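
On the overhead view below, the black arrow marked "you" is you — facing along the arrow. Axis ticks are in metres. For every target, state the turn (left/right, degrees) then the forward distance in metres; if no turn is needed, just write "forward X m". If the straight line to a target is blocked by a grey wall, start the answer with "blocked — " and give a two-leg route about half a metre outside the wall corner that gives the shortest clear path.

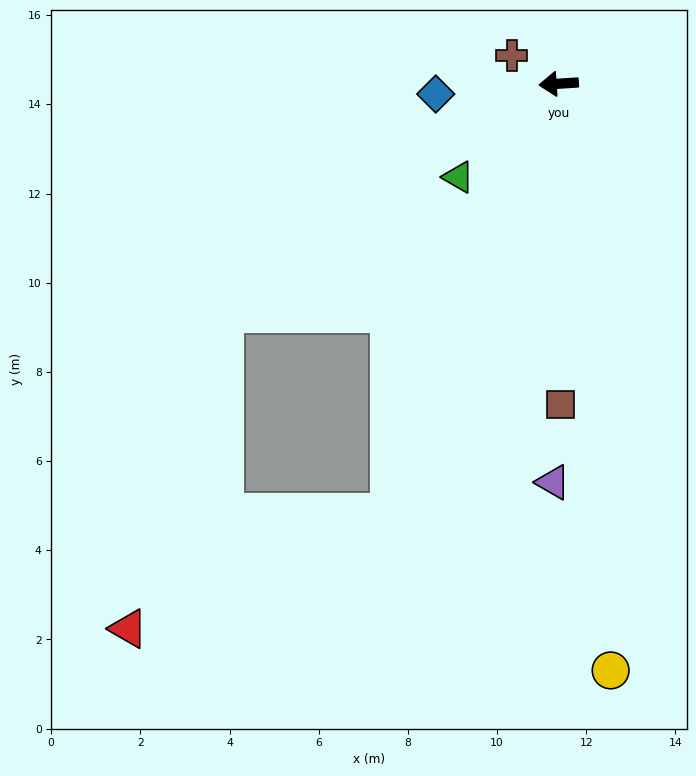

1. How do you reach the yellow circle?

turn left 91°, forward 13.2 m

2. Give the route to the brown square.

turn left 87°, forward 7.2 m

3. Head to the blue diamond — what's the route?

forward 2.8 m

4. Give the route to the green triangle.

turn left 39°, forward 3.1 m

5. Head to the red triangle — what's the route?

blocked — turn left 65°, forward 10.3 m, then turn right 45°, forward 6.4 m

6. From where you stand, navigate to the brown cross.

turn right 35°, forward 1.2 m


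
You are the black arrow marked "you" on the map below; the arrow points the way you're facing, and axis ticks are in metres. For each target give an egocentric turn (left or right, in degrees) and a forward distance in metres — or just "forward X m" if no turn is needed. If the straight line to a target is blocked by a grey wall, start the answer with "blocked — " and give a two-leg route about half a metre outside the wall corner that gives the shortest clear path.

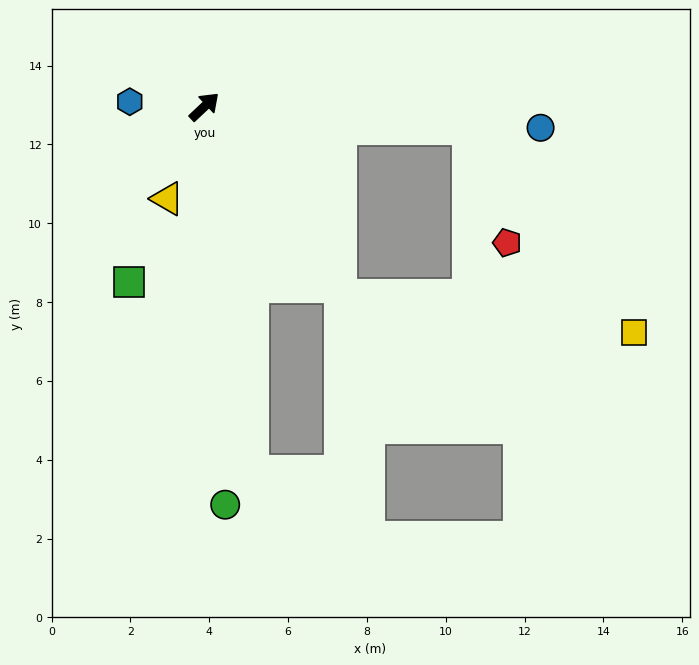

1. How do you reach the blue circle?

turn right 47°, forward 8.5 m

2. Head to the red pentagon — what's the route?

blocked — turn right 48°, forward 6.7 m, then turn right 67°, forward 3.1 m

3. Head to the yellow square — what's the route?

blocked — turn right 48°, forward 6.7 m, then turn right 46°, forward 6.7 m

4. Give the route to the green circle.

turn right 130°, forward 10.1 m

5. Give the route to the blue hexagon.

turn left 133°, forward 1.9 m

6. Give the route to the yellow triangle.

turn right 155°, forward 2.5 m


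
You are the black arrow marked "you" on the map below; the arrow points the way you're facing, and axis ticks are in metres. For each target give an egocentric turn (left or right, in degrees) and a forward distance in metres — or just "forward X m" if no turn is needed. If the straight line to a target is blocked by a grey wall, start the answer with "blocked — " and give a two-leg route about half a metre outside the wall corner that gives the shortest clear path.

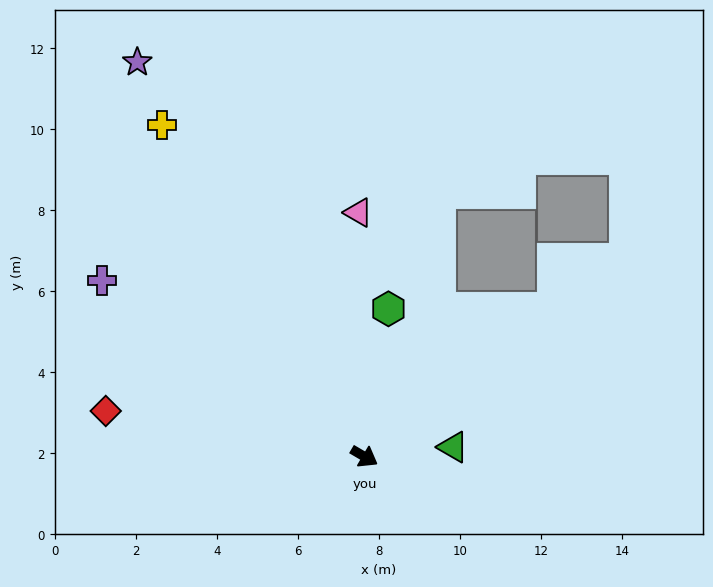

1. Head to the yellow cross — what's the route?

turn left 152°, forward 9.6 m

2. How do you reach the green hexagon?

turn left 111°, forward 3.7 m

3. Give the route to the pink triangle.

turn left 122°, forward 6.0 m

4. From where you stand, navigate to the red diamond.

turn right 160°, forward 6.5 m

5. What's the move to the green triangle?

turn left 37°, forward 2.2 m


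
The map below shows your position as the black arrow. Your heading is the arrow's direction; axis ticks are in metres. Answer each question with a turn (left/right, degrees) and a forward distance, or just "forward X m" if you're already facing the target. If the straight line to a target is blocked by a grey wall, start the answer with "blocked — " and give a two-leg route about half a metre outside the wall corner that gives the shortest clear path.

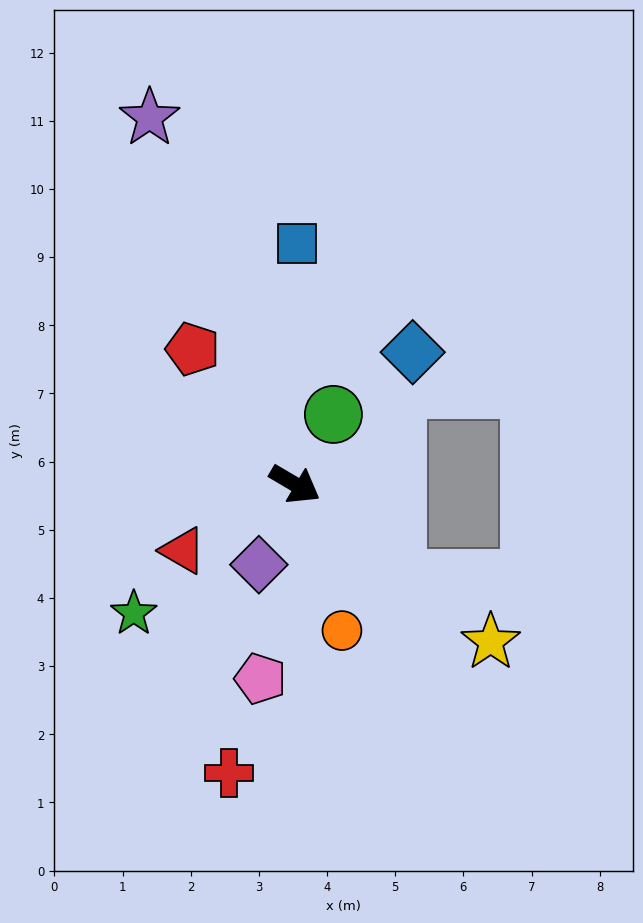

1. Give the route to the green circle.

turn left 92°, forward 1.2 m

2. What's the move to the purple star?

turn left 142°, forward 5.8 m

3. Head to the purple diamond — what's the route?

turn right 84°, forward 1.3 m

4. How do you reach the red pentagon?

turn left 158°, forward 2.5 m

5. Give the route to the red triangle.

turn right 119°, forward 1.9 m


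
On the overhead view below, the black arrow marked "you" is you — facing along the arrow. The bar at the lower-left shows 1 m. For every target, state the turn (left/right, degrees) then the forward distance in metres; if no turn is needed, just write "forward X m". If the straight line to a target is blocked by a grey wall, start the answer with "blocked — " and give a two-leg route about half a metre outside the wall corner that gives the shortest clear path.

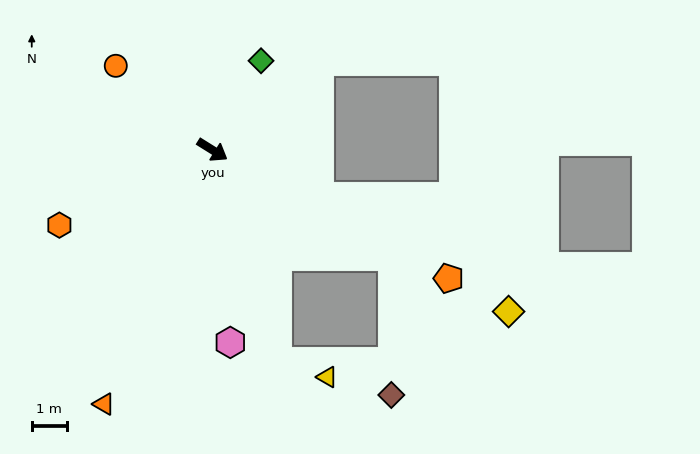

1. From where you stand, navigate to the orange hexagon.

turn right 122°, forward 4.9 m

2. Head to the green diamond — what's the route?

turn left 93°, forward 2.9 m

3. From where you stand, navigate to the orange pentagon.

turn left 3°, forward 7.7 m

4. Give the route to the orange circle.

turn left 171°, forward 3.7 m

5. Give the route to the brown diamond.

blocked — forward 6.0 m, then turn right 59°, forward 4.0 m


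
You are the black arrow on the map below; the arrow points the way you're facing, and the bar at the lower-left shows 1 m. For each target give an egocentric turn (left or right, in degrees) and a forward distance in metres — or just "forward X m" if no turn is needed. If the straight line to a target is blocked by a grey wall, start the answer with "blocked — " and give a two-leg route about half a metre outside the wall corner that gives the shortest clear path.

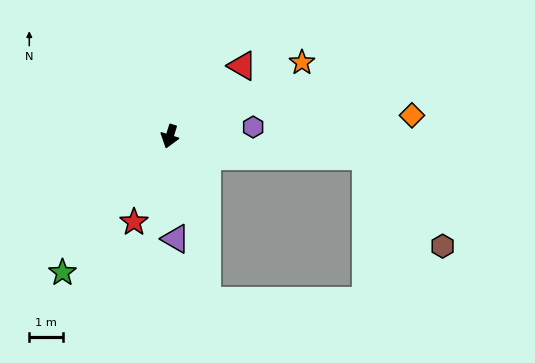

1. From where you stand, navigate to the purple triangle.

turn left 21°, forward 3.1 m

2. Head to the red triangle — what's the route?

turn left 152°, forward 3.0 m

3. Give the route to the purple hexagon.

turn left 114°, forward 2.5 m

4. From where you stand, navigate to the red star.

turn right 5°, forward 2.8 m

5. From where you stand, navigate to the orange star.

turn left 137°, forward 4.5 m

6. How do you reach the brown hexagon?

blocked — turn left 102°, forward 5.9 m, then turn right 44°, forward 3.5 m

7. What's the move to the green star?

turn right 21°, forward 5.2 m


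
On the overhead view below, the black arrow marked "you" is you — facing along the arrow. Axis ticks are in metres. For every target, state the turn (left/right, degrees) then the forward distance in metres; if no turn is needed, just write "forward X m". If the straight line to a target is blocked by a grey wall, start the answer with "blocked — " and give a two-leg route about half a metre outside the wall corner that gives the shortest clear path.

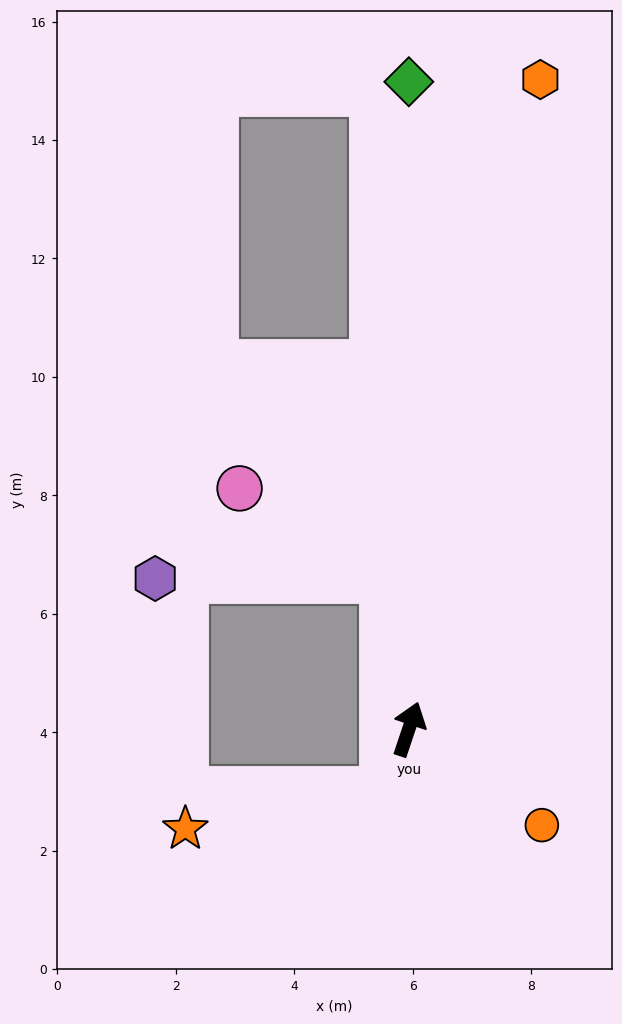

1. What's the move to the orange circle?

turn right 107°, forward 2.8 m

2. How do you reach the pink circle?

blocked — turn left 28°, forward 2.6 m, then turn left 49°, forward 2.9 m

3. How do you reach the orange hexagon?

turn left 7°, forward 11.2 m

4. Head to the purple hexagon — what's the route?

blocked — turn left 28°, forward 2.6 m, then turn left 80°, forward 3.9 m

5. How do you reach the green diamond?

turn left 19°, forward 10.9 m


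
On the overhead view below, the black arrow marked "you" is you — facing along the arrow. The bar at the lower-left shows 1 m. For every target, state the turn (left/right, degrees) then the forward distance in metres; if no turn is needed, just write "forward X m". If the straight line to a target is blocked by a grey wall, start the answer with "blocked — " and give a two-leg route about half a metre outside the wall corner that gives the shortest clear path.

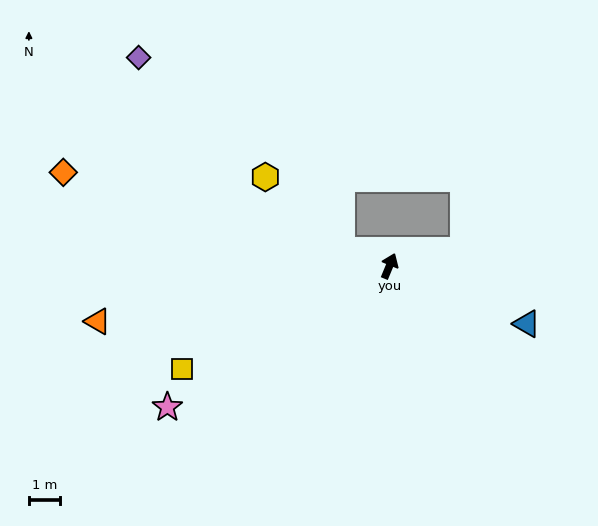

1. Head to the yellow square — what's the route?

turn left 139°, forward 7.6 m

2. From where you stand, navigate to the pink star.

turn left 145°, forward 8.6 m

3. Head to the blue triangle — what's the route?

turn right 90°, forward 4.9 m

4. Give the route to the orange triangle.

turn left 123°, forward 9.7 m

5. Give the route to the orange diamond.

turn left 96°, forward 11.1 m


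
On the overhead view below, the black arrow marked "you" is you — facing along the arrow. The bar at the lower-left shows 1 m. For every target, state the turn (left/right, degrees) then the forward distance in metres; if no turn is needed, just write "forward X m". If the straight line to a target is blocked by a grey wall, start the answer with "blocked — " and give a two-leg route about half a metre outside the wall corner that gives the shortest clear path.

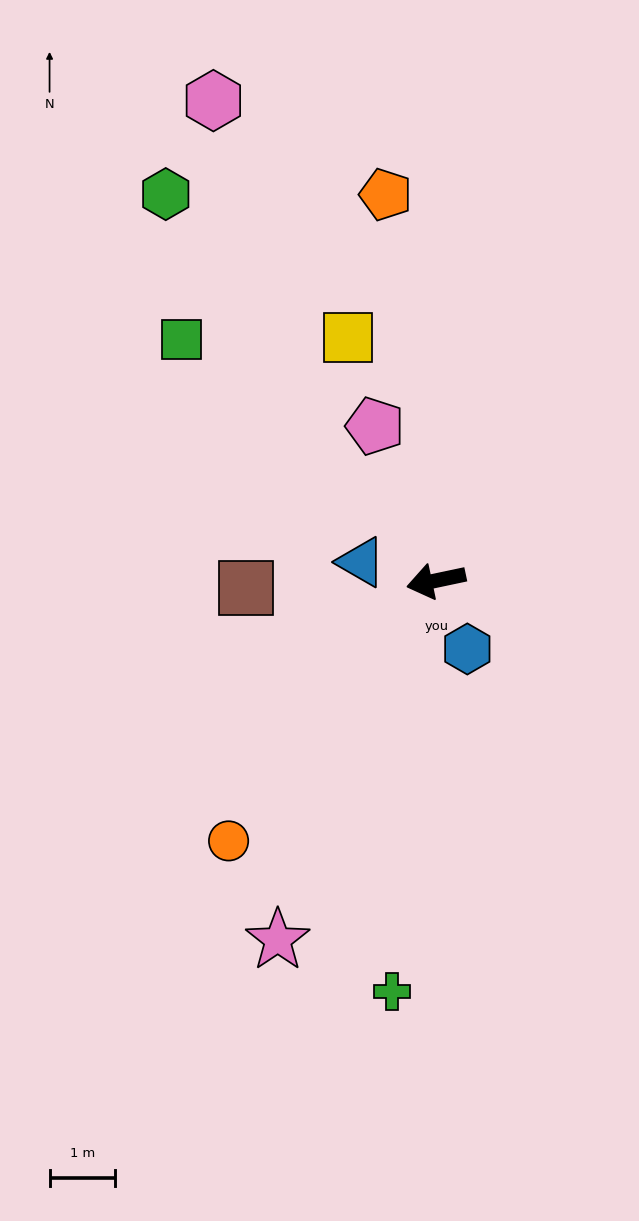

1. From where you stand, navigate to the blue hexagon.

turn left 103°, forward 1.2 m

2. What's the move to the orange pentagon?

turn right 94°, forward 6.0 m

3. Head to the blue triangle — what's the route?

turn right 26°, forward 1.2 m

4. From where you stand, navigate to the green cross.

turn left 72°, forward 6.3 m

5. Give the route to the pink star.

turn left 54°, forward 6.0 m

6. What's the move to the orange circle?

turn left 40°, forward 5.1 m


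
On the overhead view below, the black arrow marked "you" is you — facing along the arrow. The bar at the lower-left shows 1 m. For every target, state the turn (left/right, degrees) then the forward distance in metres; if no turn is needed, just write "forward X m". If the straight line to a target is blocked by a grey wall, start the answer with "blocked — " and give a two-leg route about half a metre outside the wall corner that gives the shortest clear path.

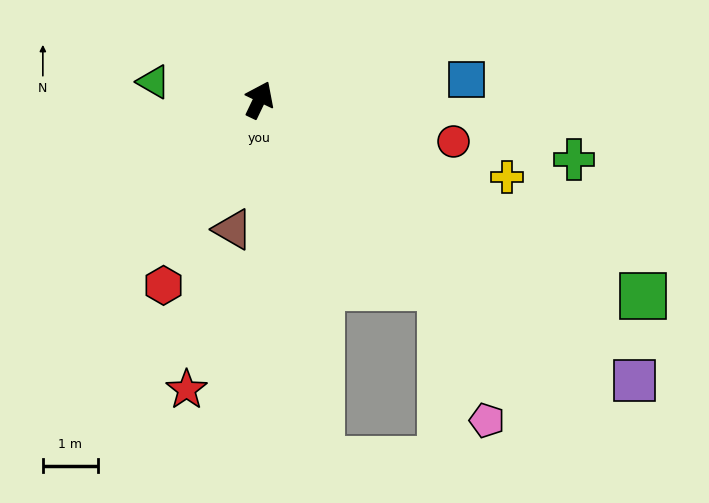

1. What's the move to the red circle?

turn right 76°, forward 3.6 m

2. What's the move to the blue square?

turn right 59°, forward 3.8 m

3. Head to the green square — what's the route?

turn right 91°, forward 7.9 m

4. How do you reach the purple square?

turn right 101°, forward 8.5 m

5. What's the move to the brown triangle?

turn right 166°, forward 2.4 m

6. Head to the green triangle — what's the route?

turn left 106°, forward 2.0 m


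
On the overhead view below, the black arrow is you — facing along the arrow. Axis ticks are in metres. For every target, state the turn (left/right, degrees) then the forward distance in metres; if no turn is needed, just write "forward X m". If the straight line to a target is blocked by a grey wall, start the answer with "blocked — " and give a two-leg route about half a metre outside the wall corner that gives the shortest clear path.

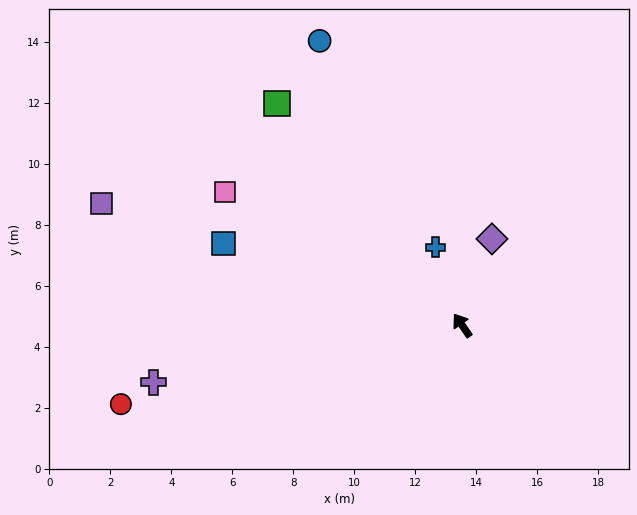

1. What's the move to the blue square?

turn left 36°, forward 8.3 m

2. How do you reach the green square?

turn left 5°, forward 9.5 m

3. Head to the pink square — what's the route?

turn left 26°, forward 8.9 m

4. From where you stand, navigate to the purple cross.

turn left 66°, forward 10.3 m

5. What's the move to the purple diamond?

turn right 54°, forward 3.0 m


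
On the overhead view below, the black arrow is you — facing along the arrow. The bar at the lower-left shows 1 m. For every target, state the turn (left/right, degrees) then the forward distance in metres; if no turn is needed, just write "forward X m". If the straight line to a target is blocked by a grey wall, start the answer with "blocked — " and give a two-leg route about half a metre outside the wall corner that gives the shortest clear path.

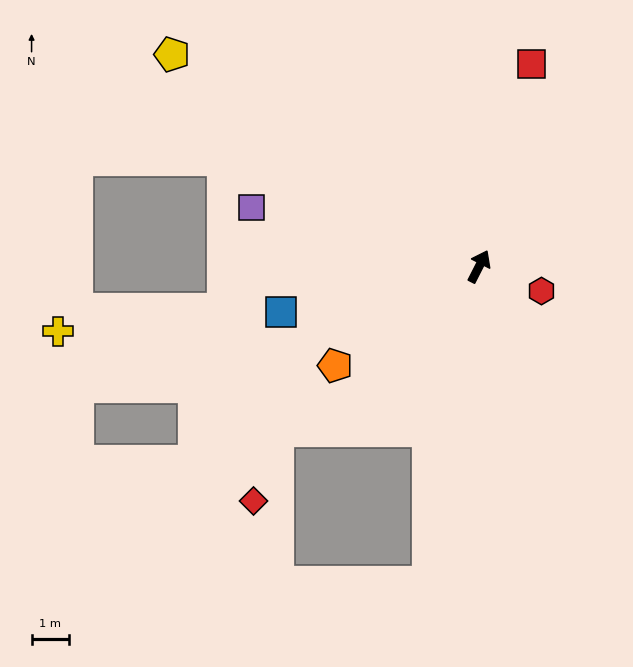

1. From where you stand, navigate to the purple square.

turn left 103°, forward 6.3 m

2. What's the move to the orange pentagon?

turn left 152°, forward 4.7 m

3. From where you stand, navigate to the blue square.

turn left 130°, forward 5.5 m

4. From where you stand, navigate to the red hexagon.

turn right 85°, forward 1.8 m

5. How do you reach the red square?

turn left 13°, forward 5.6 m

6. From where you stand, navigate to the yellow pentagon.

turn left 82°, forward 10.0 m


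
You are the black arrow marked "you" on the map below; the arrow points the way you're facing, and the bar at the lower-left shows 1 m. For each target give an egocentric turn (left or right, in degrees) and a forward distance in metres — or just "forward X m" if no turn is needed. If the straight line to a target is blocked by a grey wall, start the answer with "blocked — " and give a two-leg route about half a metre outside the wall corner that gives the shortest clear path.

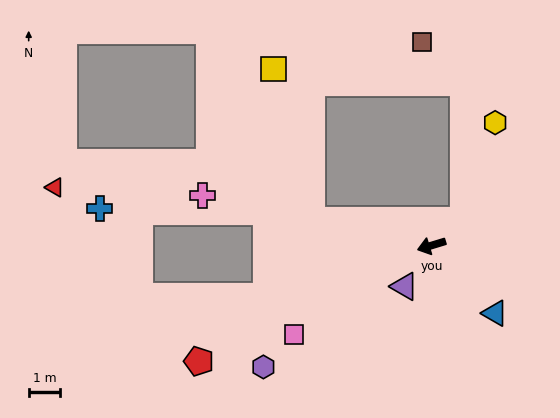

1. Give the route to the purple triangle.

turn left 40°, forward 1.6 m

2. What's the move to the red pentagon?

turn left 10°, forward 8.3 m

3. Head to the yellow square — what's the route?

blocked — turn right 29°, forward 3.9 m, then turn right 64°, forward 5.0 m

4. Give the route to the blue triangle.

turn left 116°, forward 2.9 m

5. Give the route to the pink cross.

turn right 29°, forward 7.5 m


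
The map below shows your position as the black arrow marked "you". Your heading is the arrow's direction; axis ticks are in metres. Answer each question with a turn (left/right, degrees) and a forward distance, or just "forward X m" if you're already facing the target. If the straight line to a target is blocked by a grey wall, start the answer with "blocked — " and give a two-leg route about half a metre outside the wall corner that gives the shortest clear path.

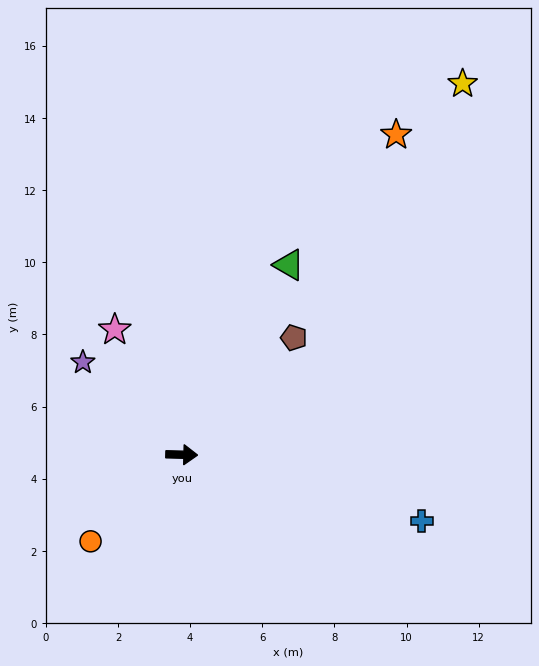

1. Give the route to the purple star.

turn left 138°, forward 3.8 m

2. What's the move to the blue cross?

turn right 14°, forward 6.9 m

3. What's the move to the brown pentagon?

turn left 48°, forward 4.5 m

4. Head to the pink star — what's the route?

turn left 120°, forward 3.9 m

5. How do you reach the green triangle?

turn left 62°, forward 6.0 m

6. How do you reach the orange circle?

turn right 135°, forward 3.5 m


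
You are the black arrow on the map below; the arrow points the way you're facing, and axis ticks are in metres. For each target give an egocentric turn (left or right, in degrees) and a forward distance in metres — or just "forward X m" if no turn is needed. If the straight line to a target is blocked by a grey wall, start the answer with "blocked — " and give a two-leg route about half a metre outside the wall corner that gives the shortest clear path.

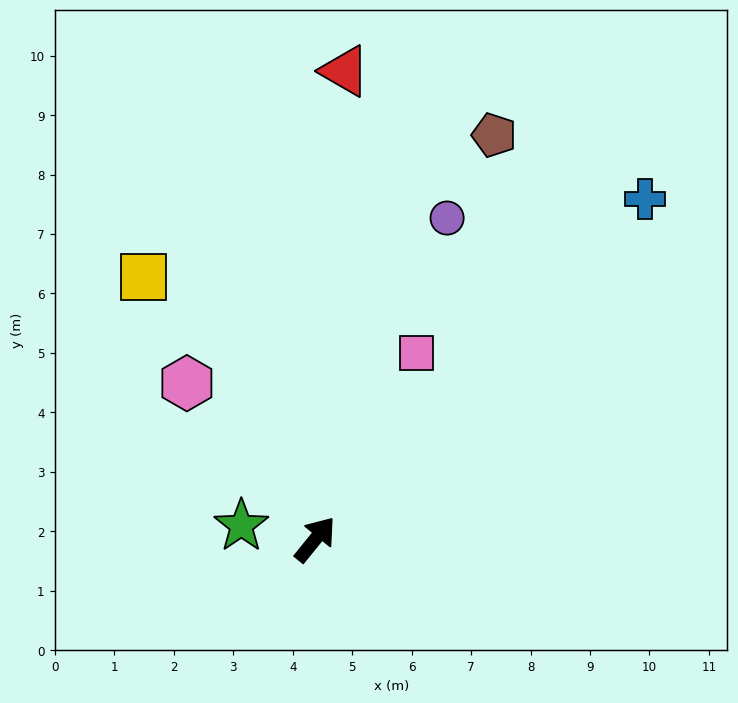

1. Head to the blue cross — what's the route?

turn right 5°, forward 8.0 m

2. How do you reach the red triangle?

turn left 35°, forward 7.9 m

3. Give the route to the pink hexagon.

turn left 78°, forward 3.4 m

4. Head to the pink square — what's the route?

turn left 11°, forward 3.6 m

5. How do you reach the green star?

turn left 119°, forward 1.3 m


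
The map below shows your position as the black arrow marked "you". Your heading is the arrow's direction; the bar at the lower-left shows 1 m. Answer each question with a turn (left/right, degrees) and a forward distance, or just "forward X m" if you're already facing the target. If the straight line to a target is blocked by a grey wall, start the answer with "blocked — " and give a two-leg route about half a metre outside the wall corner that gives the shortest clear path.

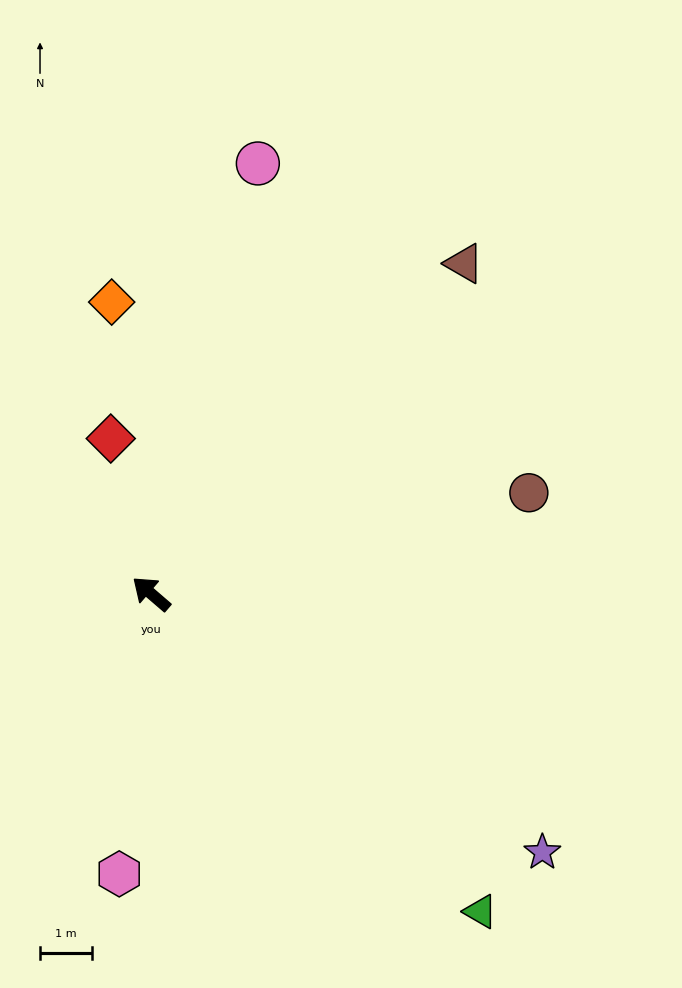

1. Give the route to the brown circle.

turn right 124°, forward 7.6 m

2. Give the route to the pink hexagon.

turn left 124°, forward 5.5 m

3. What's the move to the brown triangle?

turn right 93°, forward 8.8 m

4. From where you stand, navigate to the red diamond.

turn right 35°, forward 3.1 m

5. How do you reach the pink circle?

turn right 63°, forward 8.6 m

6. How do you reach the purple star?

turn right 173°, forward 9.1 m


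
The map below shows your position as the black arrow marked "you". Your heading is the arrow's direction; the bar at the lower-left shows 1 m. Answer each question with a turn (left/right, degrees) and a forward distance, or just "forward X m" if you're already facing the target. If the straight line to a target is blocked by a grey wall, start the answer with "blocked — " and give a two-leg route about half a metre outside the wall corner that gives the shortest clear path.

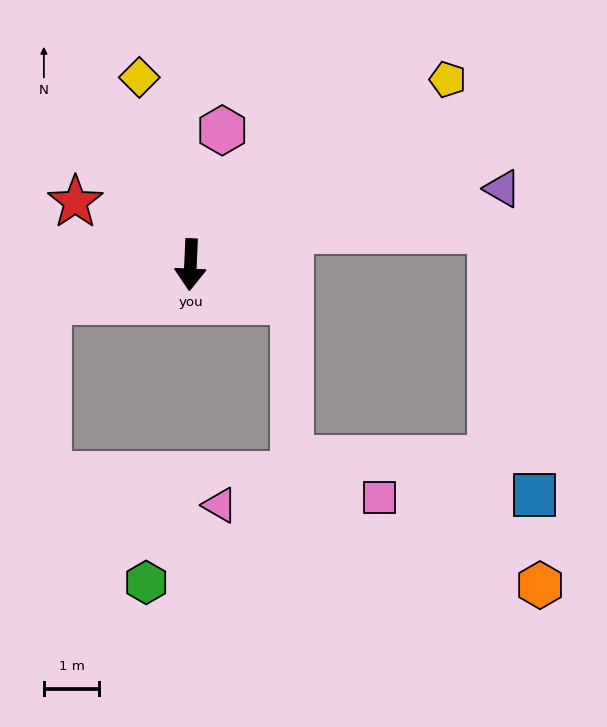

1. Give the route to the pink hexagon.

turn left 169°, forward 2.5 m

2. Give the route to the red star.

turn right 116°, forward 2.4 m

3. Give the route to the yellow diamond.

turn right 162°, forward 3.5 m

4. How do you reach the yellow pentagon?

turn left 128°, forward 5.7 m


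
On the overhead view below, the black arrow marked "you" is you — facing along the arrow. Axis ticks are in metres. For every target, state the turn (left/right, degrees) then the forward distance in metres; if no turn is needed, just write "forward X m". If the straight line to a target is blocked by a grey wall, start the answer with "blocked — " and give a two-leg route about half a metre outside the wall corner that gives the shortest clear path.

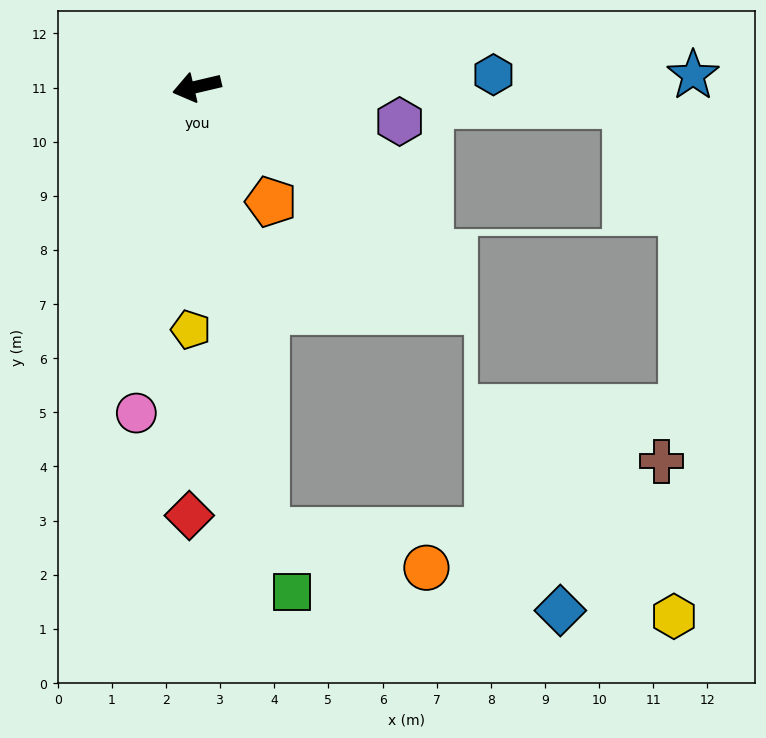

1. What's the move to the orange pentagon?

turn left 110°, forward 2.5 m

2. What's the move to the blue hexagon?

turn left 169°, forward 5.5 m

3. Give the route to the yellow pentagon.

turn left 75°, forward 4.5 m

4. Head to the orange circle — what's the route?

blocked — turn left 86°, forward 8.3 m, then turn left 67°, forward 3.0 m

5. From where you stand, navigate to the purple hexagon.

turn left 157°, forward 3.8 m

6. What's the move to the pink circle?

turn left 66°, forward 6.1 m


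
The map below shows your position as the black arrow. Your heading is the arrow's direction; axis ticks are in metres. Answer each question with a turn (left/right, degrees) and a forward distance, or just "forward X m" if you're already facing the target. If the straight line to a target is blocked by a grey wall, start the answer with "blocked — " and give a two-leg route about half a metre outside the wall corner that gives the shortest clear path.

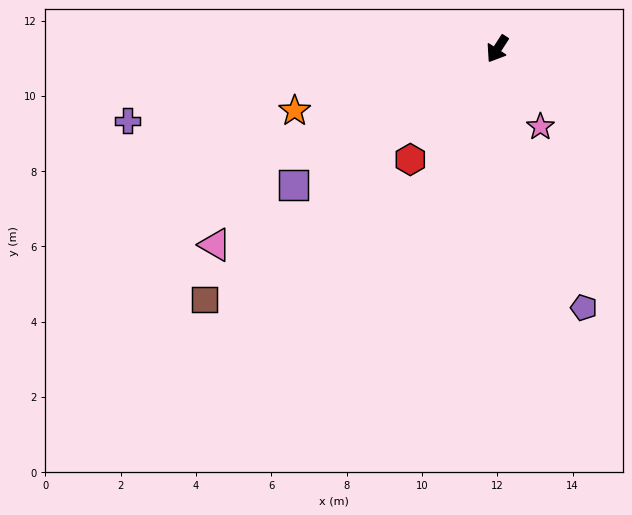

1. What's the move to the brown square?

turn right 16°, forward 10.2 m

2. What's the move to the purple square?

turn right 23°, forward 6.5 m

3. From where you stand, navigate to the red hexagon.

turn right 5°, forward 3.7 m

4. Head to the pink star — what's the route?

turn left 62°, forward 2.4 m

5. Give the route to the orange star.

turn right 40°, forward 5.6 m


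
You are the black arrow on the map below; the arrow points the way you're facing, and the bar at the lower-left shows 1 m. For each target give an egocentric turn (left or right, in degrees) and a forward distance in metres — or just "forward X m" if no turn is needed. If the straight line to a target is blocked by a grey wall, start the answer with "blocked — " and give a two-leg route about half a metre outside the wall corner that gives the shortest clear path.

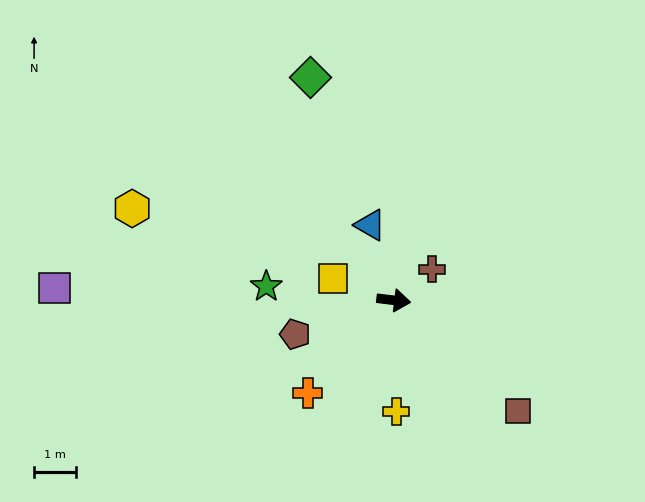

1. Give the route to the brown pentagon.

turn right 154°, forward 2.5 m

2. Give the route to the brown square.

turn right 35°, forward 4.0 m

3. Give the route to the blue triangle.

turn left 114°, forward 1.9 m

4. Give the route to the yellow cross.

turn right 82°, forward 2.7 m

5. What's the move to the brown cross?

turn left 46°, forward 1.2 m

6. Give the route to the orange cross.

turn right 126°, forward 3.0 m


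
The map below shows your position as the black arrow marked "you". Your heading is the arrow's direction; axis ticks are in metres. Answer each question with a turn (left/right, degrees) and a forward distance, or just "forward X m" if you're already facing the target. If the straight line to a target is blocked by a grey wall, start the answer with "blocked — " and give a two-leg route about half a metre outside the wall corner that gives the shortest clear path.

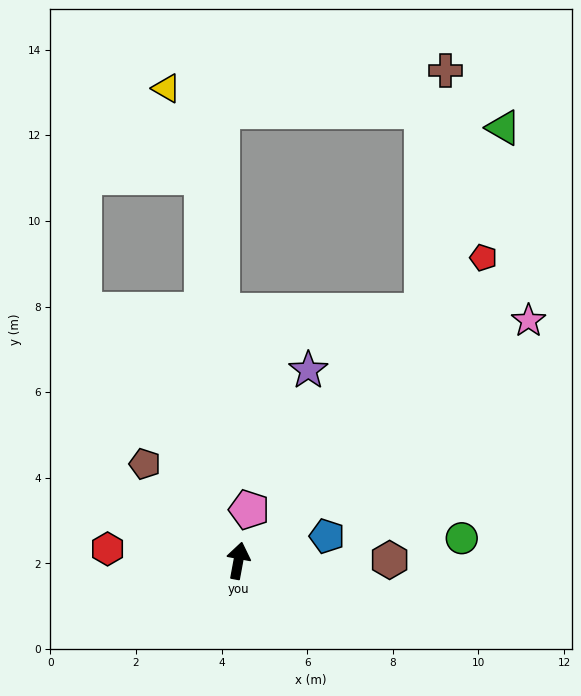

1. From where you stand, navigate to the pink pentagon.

forward 1.2 m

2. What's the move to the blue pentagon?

turn right 64°, forward 2.1 m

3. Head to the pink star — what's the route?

turn right 40°, forward 8.8 m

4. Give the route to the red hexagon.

turn left 95°, forward 3.1 m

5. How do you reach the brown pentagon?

turn left 55°, forward 3.1 m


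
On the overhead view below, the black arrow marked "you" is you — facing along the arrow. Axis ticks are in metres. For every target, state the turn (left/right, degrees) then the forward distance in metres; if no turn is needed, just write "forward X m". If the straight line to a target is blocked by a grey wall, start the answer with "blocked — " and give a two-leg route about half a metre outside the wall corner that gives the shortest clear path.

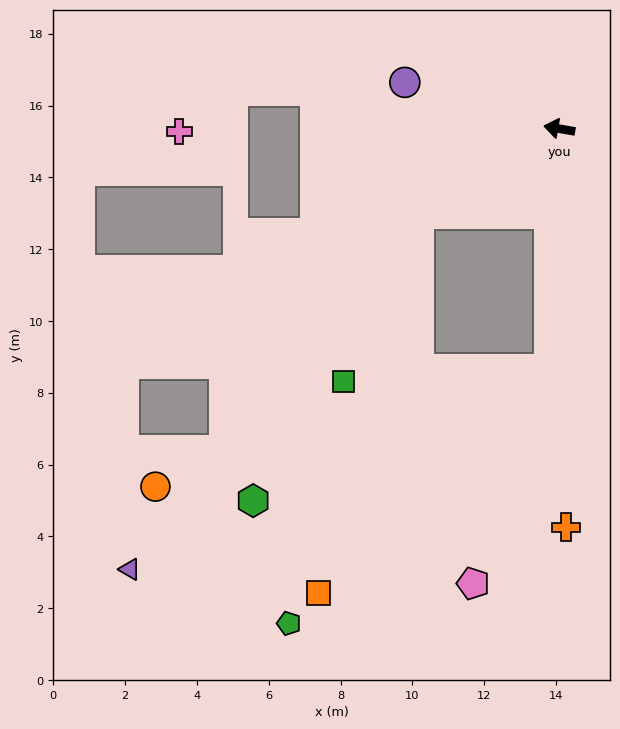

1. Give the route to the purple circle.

turn right 7°, forward 4.5 m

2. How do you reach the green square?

blocked — turn left 41°, forward 4.6 m, then turn left 35°, forward 5.1 m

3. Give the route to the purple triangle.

blocked — turn left 41°, forward 4.6 m, then turn left 20°, forward 12.8 m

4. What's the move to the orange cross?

turn left 101°, forward 11.1 m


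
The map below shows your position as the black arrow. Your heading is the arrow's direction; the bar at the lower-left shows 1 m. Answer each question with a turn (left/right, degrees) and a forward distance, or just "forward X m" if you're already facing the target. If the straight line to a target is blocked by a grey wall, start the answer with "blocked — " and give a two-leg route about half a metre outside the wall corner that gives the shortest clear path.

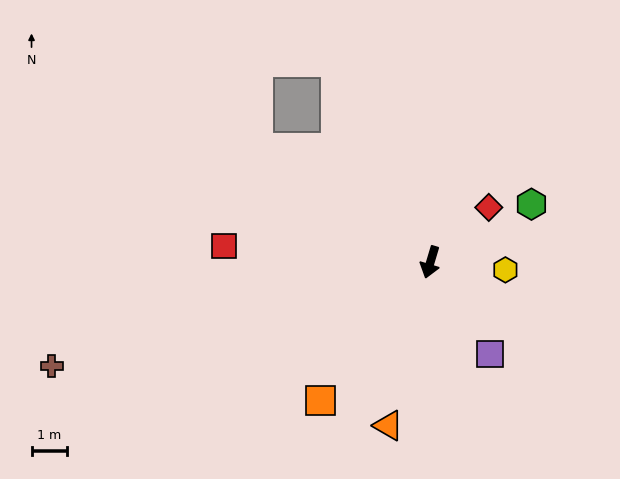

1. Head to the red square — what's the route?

turn right 78°, forward 5.8 m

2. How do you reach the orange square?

turn right 22°, forward 5.0 m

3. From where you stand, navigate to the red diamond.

turn left 150°, forward 2.2 m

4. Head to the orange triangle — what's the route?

turn left 2°, forward 4.7 m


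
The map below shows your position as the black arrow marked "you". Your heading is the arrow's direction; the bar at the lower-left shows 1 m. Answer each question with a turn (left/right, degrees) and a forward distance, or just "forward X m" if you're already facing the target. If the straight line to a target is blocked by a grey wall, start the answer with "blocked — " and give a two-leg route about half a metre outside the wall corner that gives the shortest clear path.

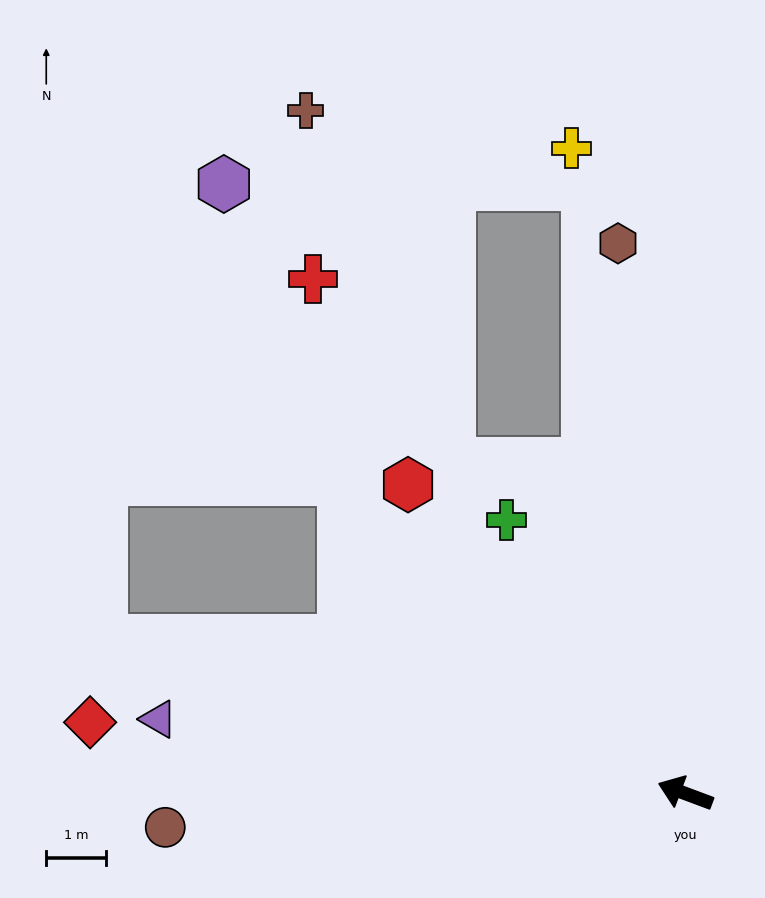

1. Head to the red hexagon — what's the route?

turn right 28°, forward 6.9 m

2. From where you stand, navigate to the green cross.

turn right 36°, forward 5.4 m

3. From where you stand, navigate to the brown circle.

turn left 24°, forward 8.7 m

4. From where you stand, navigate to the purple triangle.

turn left 12°, forward 8.9 m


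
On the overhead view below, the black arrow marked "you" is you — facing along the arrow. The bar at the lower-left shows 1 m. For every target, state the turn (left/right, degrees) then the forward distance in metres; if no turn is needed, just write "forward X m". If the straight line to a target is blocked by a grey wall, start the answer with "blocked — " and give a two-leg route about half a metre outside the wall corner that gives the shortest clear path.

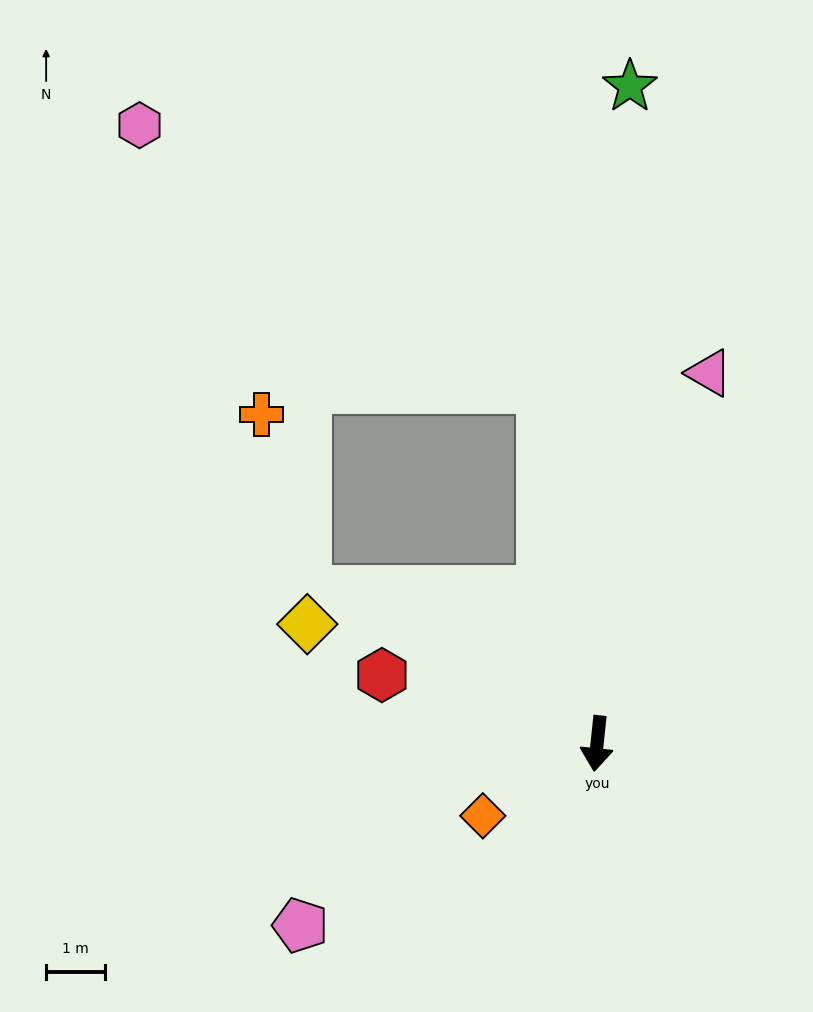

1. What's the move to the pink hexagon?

blocked — turn right 165°, forward 6.2 m, then turn left 48°, forward 8.2 m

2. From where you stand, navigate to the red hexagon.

turn right 102°, forward 3.9 m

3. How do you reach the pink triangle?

turn left 169°, forward 6.6 m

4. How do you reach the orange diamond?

turn right 52°, forward 2.3 m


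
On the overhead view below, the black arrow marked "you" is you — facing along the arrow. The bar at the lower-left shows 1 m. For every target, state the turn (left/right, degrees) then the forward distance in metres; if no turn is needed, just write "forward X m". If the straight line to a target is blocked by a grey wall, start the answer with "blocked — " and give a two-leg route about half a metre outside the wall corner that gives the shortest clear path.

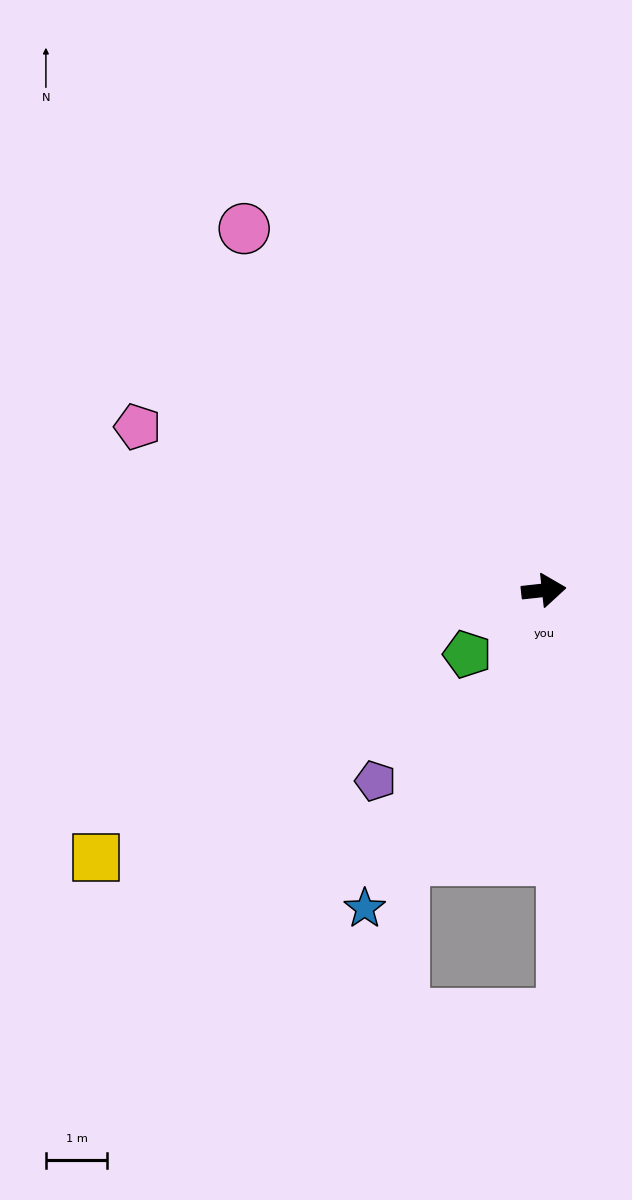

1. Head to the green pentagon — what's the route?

turn right 146°, forward 1.6 m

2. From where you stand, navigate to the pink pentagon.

turn left 152°, forward 7.1 m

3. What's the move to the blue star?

turn right 126°, forward 5.9 m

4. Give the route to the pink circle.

turn left 123°, forward 7.6 m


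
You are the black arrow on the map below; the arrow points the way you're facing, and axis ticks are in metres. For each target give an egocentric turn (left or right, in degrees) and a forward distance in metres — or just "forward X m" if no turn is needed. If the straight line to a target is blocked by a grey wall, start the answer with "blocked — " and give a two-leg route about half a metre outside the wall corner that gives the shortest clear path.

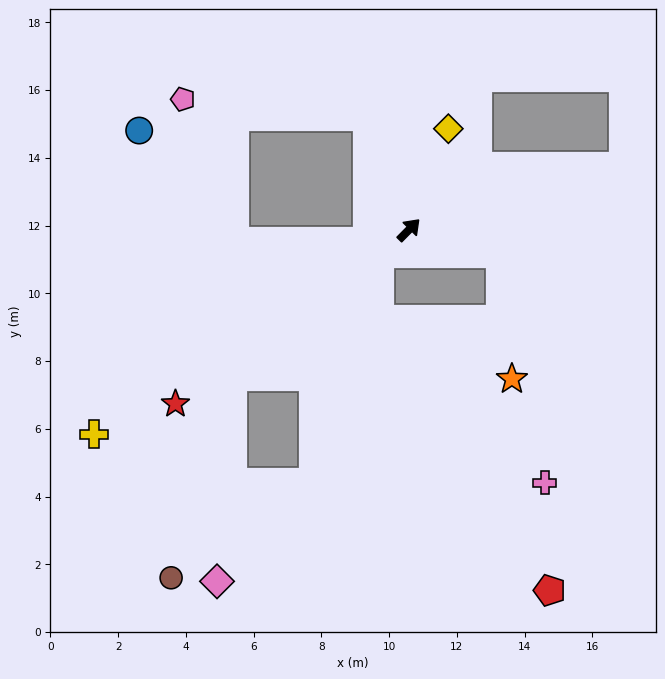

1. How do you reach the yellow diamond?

turn left 23°, forward 3.2 m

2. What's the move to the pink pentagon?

blocked — turn left 65°, forward 3.6 m, then turn left 64°, forward 5.5 m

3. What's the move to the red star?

turn left 171°, forward 8.6 m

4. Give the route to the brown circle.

blocked — turn left 174°, forward 6.8 m, then turn left 33°, forward 6.2 m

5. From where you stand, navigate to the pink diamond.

blocked — turn left 174°, forward 6.8 m, then turn left 46°, forward 6.1 m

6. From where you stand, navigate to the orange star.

blocked — turn right 60°, forward 2.8 m, then turn right 70°, forward 3.7 m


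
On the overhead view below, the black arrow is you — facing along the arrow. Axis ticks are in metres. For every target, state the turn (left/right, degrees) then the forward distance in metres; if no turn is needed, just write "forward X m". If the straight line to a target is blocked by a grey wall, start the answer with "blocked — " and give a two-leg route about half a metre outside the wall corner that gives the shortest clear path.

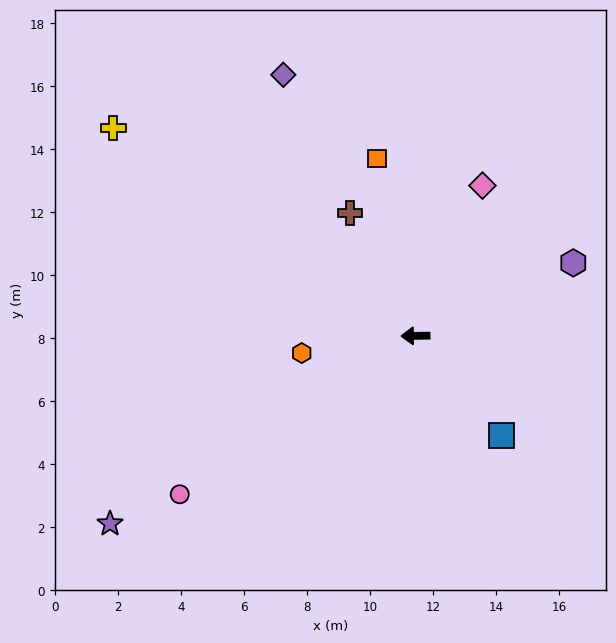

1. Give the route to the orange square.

turn right 79°, forward 5.8 m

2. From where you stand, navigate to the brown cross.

turn right 63°, forward 4.4 m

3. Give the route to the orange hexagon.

turn left 8°, forward 3.7 m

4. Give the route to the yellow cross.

turn right 35°, forward 11.6 m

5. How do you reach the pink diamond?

turn right 115°, forward 5.2 m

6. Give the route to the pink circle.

turn left 33°, forward 9.0 m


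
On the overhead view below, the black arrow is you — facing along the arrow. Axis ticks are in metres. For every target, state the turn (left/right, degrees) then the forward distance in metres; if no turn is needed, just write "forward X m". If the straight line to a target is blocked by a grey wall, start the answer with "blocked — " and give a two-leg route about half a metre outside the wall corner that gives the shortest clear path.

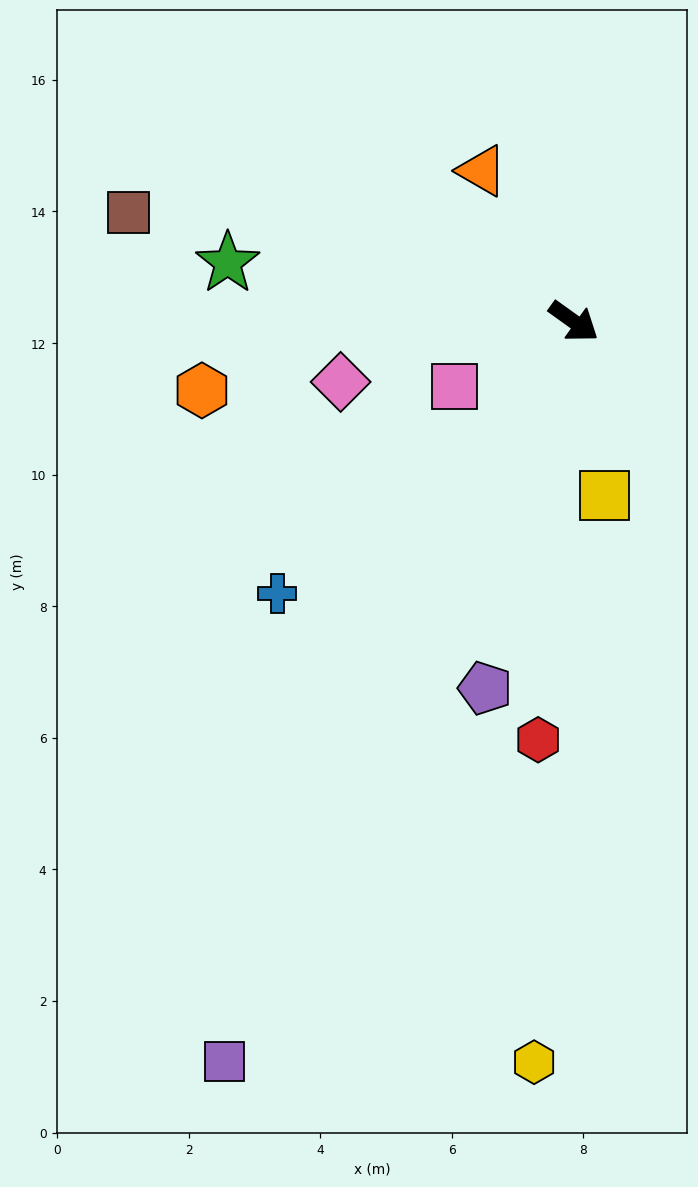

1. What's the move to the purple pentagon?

turn right 68°, forward 5.7 m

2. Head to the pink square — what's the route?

turn right 116°, forward 2.1 m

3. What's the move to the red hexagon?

turn right 59°, forward 6.4 m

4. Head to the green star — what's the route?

turn right 154°, forward 5.3 m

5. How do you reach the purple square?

turn right 80°, forward 12.4 m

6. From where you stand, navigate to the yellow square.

turn right 44°, forward 2.7 m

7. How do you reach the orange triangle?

turn left 157°, forward 2.7 m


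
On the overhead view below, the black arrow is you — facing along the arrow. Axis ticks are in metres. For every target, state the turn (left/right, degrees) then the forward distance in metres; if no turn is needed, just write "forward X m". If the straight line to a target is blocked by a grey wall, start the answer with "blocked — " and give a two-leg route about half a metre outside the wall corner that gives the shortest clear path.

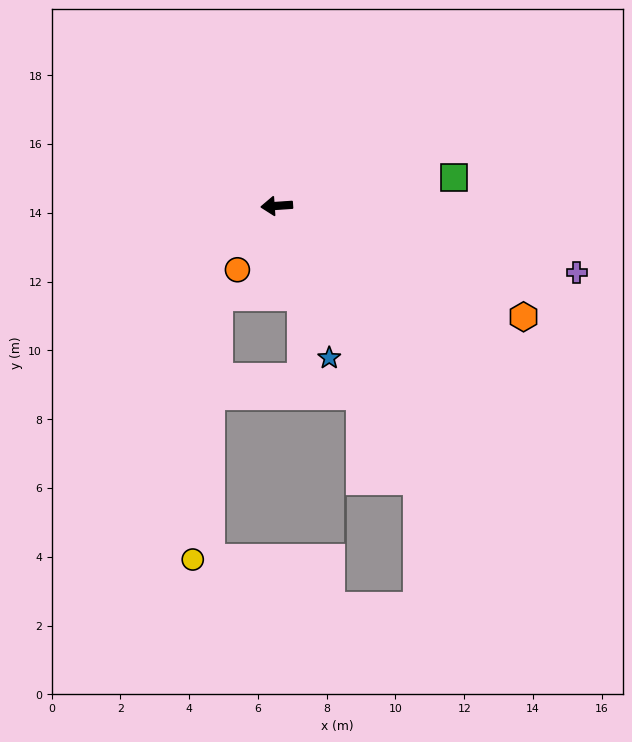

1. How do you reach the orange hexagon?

turn left 152°, forward 7.9 m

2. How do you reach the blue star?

turn left 105°, forward 4.7 m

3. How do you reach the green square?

turn right 175°, forward 5.2 m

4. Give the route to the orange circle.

turn left 54°, forward 2.2 m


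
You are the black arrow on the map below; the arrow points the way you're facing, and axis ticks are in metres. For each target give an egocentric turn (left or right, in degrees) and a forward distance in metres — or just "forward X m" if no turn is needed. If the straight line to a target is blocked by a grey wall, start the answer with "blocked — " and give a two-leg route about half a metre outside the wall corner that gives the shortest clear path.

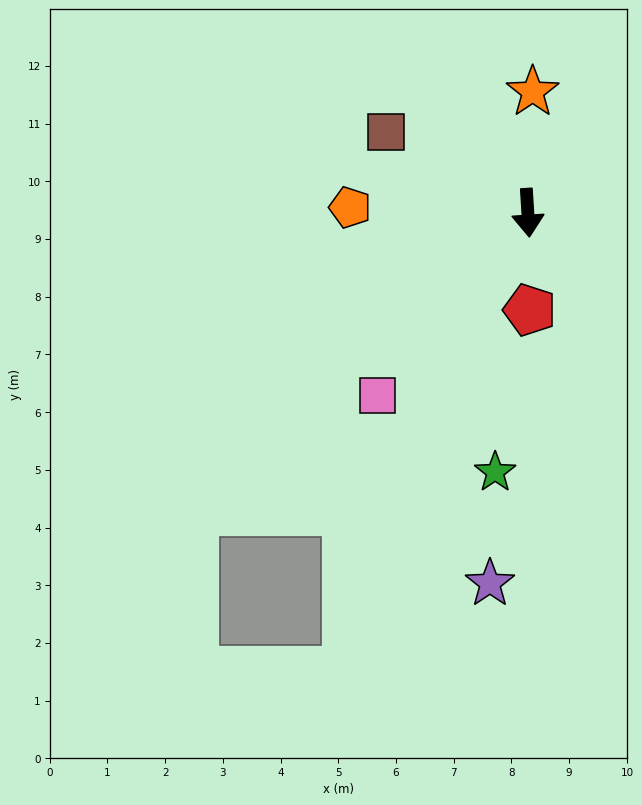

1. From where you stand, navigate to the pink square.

turn right 43°, forward 4.1 m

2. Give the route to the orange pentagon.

turn right 95°, forward 3.1 m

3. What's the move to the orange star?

turn left 174°, forward 2.1 m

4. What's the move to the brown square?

turn right 123°, forward 2.8 m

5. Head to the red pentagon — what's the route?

turn right 3°, forward 1.7 m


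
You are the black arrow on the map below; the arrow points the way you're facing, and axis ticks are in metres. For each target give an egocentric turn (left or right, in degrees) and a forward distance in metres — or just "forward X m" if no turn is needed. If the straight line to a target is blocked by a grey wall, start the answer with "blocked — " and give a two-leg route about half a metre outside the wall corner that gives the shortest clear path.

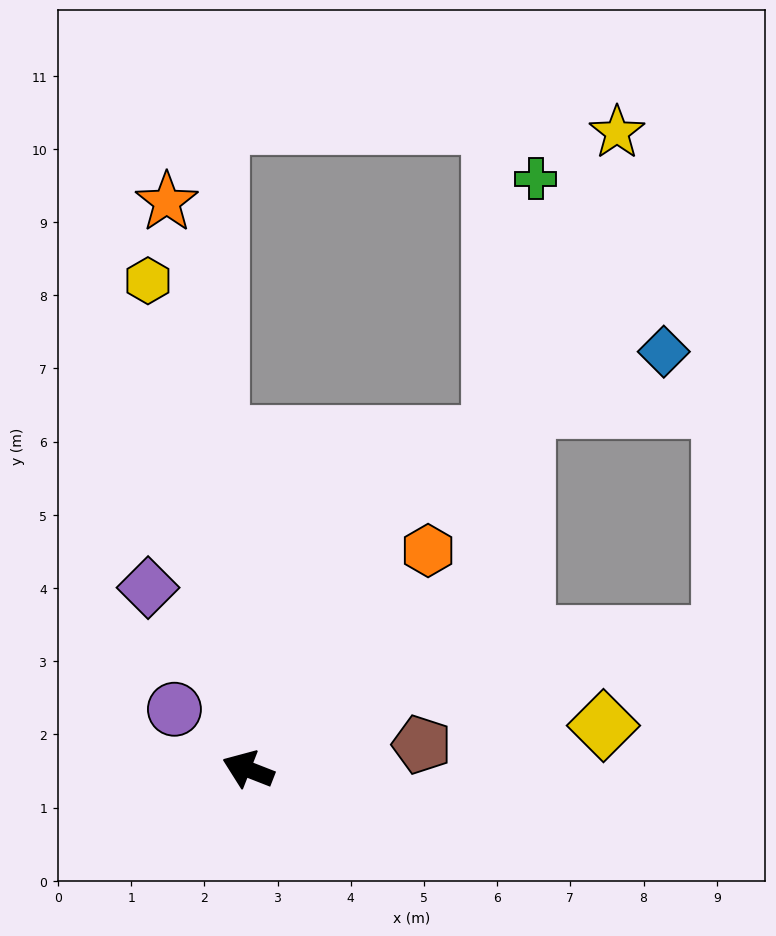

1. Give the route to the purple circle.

turn right 18°, forward 1.3 m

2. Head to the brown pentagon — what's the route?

turn right 151°, forward 2.4 m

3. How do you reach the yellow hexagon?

turn right 57°, forward 6.8 m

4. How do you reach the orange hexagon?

turn right 108°, forward 3.9 m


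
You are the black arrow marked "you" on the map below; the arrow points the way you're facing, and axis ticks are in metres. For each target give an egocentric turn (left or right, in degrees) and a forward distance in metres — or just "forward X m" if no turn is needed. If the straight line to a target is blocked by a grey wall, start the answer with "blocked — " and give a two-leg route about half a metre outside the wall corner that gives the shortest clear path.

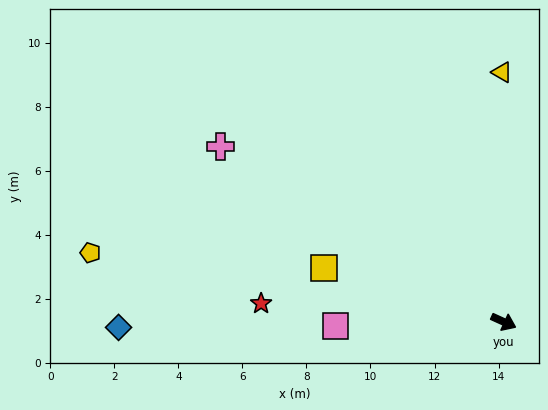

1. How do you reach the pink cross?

turn left 173°, forward 10.4 m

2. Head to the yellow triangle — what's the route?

turn left 115°, forward 7.8 m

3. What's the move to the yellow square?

turn right 172°, forward 5.9 m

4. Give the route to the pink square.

turn right 154°, forward 5.2 m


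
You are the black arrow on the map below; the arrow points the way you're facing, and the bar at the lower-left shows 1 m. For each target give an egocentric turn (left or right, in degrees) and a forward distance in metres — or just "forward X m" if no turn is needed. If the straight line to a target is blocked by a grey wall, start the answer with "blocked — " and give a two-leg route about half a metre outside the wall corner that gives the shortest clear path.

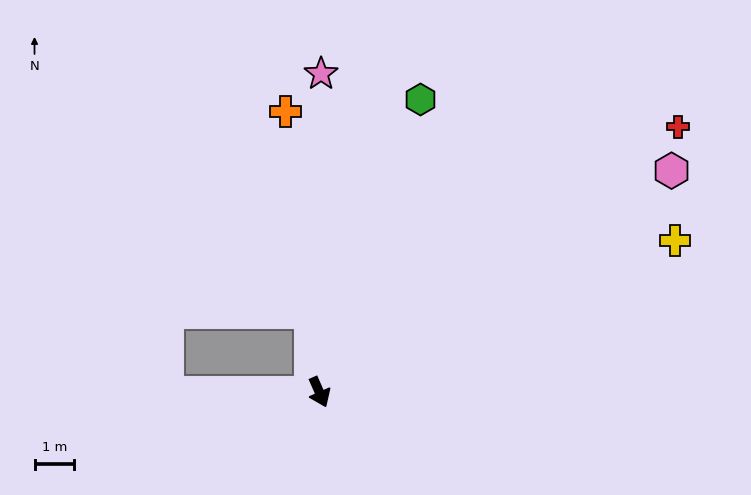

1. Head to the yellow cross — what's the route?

turn left 89°, forward 9.7 m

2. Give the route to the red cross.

turn left 103°, forward 11.2 m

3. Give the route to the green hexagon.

turn left 137°, forward 7.8 m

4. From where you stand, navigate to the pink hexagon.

turn left 98°, forward 10.4 m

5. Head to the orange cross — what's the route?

turn left 163°, forward 7.1 m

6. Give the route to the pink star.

turn left 156°, forward 8.0 m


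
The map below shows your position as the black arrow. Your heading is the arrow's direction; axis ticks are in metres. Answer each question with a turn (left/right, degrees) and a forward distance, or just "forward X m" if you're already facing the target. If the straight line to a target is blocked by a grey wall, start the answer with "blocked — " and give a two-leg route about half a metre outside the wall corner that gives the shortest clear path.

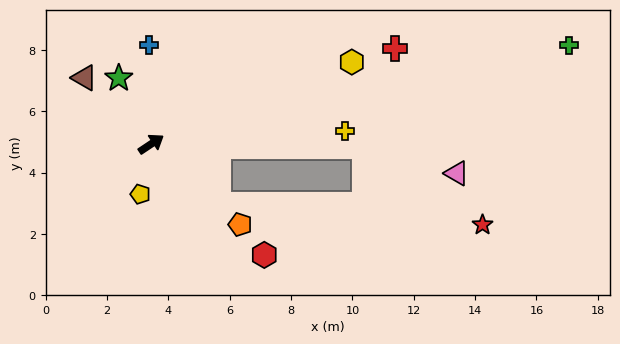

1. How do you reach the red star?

blocked — turn right 34°, forward 7.0 m, then turn right 33°, forward 4.6 m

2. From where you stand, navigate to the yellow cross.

turn right 30°, forward 6.3 m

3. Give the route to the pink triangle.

blocked — turn right 34°, forward 7.0 m, then turn right 16°, forward 3.1 m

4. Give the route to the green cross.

turn right 20°, forward 14.0 m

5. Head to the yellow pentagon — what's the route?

turn right 136°, forward 1.7 m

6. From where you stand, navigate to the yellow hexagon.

turn right 11°, forward 7.1 m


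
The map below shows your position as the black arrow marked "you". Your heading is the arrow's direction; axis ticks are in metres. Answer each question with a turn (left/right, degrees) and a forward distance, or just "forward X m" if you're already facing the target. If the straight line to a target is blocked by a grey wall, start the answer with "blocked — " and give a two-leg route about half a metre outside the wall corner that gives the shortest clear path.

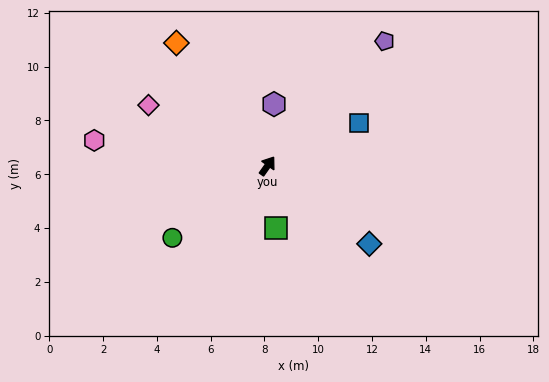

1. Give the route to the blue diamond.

turn right 92°, forward 4.8 m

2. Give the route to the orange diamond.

turn left 72°, forward 5.7 m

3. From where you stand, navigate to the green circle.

turn left 162°, forward 4.4 m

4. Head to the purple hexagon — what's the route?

turn left 29°, forward 2.3 m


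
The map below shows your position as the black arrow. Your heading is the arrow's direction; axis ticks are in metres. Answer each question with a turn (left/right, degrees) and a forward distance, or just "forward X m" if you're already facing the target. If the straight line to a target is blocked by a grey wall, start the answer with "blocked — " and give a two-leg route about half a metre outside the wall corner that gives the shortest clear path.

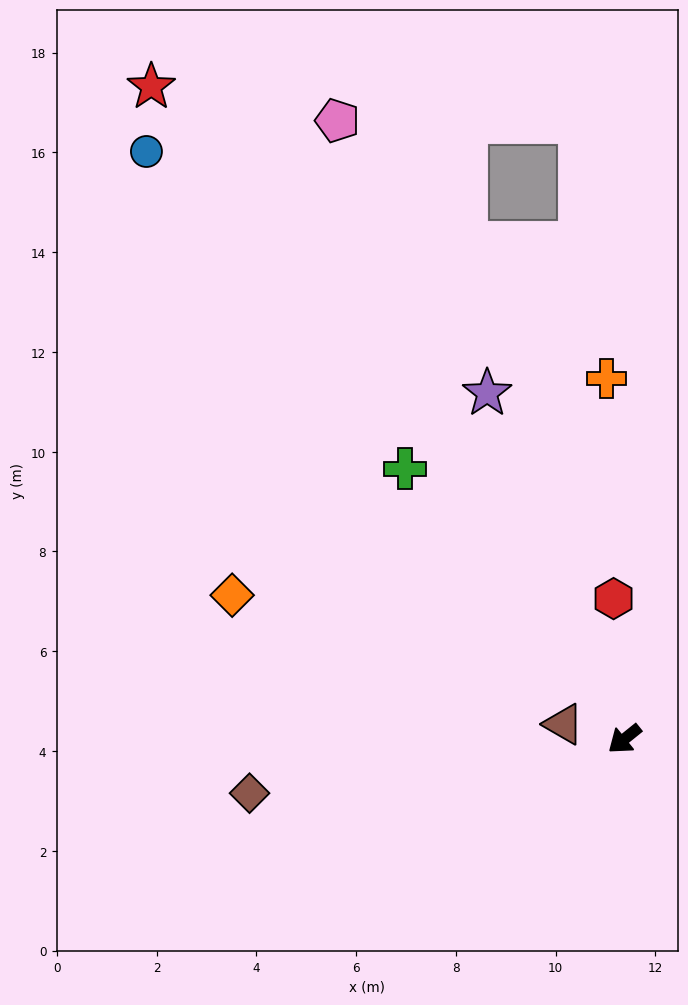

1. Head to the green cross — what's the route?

turn right 90°, forward 7.0 m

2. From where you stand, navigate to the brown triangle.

turn right 53°, forward 1.3 m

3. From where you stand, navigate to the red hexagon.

turn right 124°, forward 2.8 m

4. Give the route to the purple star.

turn right 107°, forward 7.5 m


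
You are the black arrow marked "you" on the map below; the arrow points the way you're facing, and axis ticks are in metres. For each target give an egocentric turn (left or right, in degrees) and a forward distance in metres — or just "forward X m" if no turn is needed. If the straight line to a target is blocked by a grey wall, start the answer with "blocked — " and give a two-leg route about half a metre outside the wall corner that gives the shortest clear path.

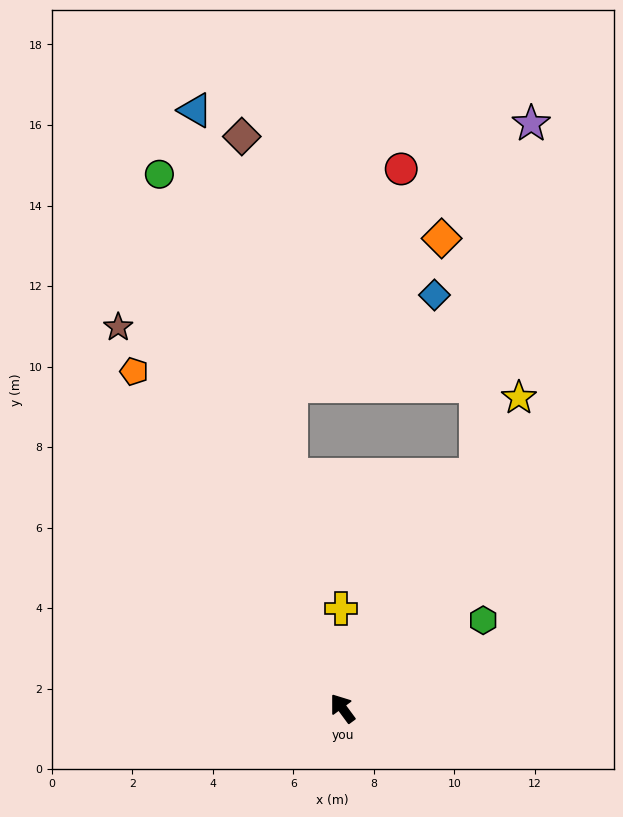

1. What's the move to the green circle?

turn right 18°, forward 14.0 m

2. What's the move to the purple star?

blocked — turn right 66°, forward 6.7 m, then turn left 21°, forward 8.8 m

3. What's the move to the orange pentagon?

turn right 5°, forward 9.8 m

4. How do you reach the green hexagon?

turn right 94°, forward 4.1 m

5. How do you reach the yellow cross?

turn right 36°, forward 2.5 m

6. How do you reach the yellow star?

turn right 66°, forward 8.9 m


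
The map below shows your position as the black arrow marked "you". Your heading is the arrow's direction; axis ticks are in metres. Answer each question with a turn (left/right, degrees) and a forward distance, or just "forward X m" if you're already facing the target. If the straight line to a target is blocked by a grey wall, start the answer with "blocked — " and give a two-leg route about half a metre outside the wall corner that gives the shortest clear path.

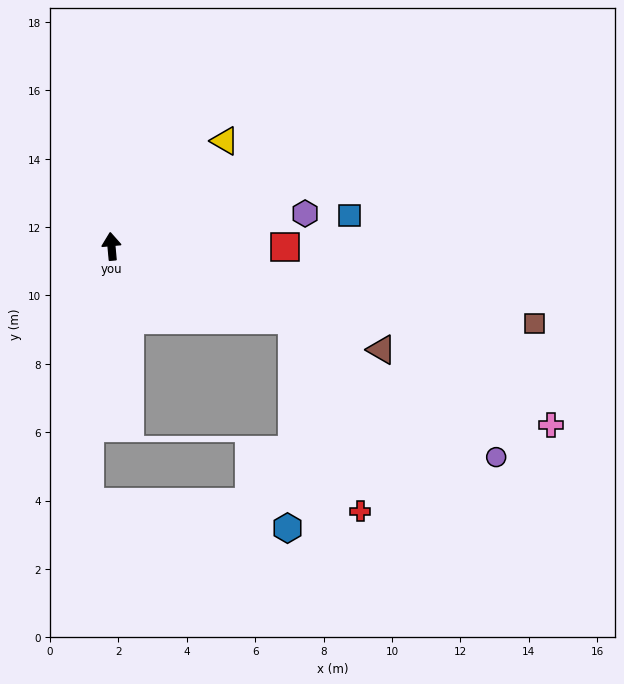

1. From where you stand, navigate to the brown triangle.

turn right 116°, forward 8.5 m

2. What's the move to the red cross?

blocked — turn right 117°, forward 5.7 m, then turn right 49°, forward 6.0 m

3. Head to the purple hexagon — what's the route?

turn right 86°, forward 5.7 m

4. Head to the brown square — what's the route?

turn right 106°, forward 12.6 m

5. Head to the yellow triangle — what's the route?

turn right 52°, forward 4.5 m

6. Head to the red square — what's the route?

turn right 95°, forward 5.1 m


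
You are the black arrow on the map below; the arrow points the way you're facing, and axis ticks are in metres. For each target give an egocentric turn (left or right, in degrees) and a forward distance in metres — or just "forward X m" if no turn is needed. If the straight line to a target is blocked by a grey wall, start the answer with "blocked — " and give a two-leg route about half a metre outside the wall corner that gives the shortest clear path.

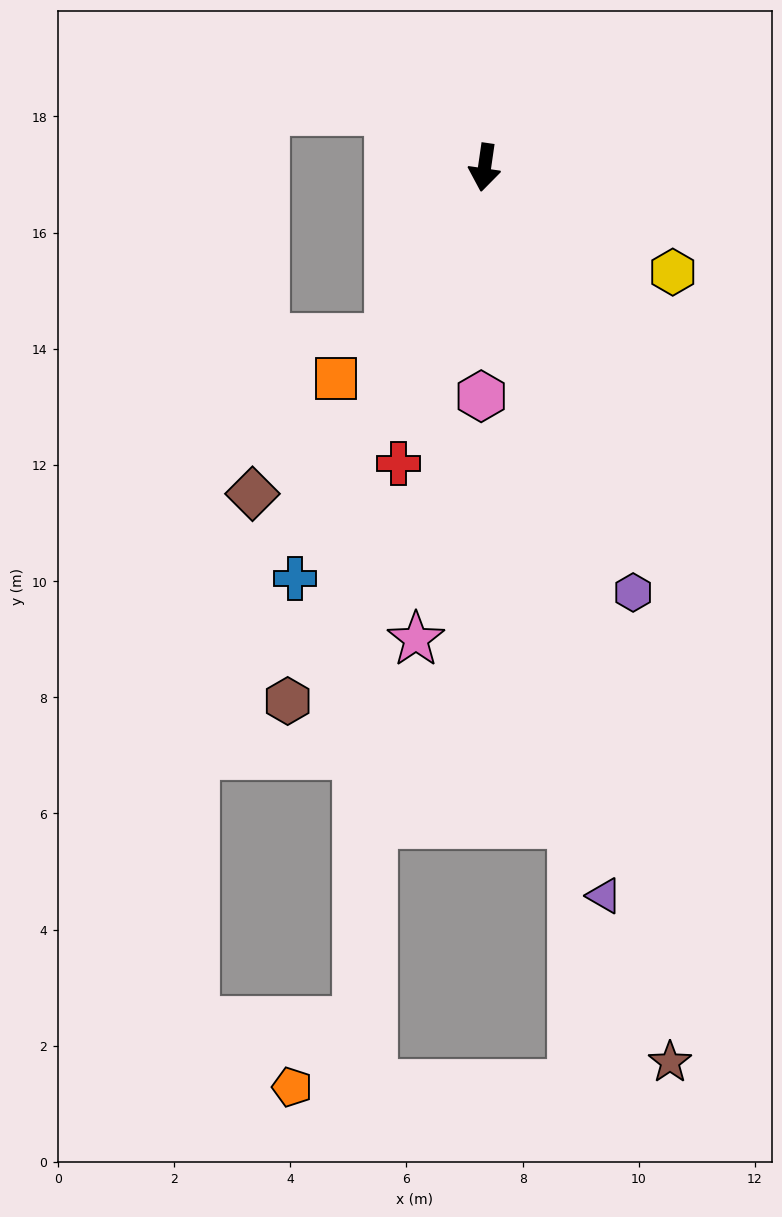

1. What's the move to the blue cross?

turn right 17°, forward 7.8 m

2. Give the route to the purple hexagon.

turn left 28°, forward 7.8 m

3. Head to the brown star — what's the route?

turn left 20°, forward 15.7 m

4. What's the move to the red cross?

turn right 8°, forward 5.3 m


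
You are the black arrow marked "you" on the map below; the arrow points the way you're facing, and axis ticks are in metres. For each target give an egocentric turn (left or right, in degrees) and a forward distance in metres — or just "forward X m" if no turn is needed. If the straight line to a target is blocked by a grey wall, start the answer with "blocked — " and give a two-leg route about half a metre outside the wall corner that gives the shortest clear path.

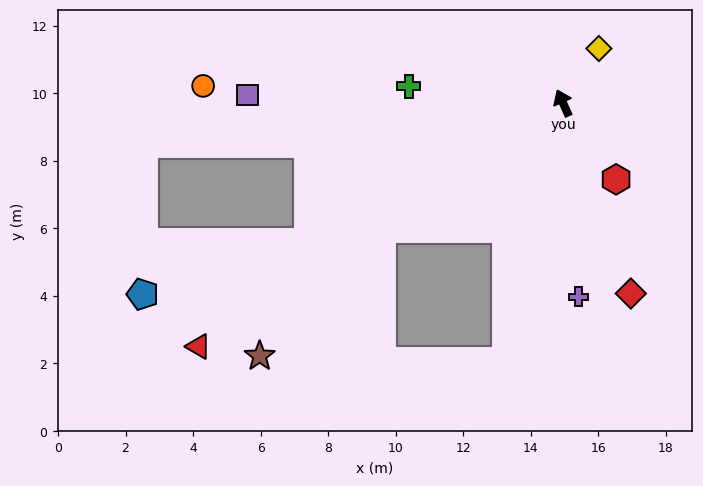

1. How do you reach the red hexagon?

turn right 169°, forward 2.8 m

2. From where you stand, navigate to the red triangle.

turn left 100°, forward 13.0 m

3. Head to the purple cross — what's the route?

turn left 161°, forward 5.8 m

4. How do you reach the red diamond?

turn left 176°, forward 6.0 m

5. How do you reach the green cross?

turn left 60°, forward 4.6 m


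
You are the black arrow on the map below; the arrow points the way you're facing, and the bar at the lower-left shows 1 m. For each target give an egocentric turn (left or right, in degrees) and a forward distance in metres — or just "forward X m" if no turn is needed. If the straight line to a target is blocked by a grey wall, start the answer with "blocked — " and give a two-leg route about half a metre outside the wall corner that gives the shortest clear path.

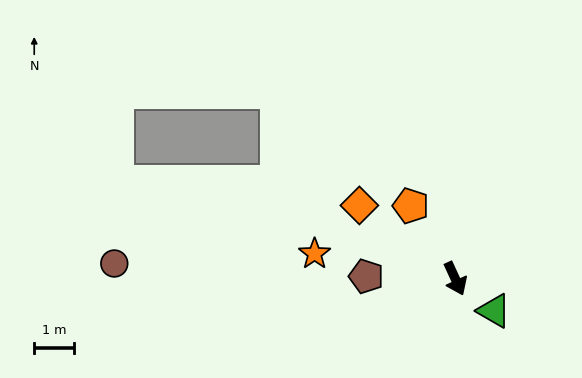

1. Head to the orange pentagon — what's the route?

turn right 173°, forward 2.1 m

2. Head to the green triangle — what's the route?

turn left 26°, forward 1.3 m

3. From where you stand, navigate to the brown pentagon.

turn right 116°, forward 2.2 m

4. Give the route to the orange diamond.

turn right 152°, forward 3.0 m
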